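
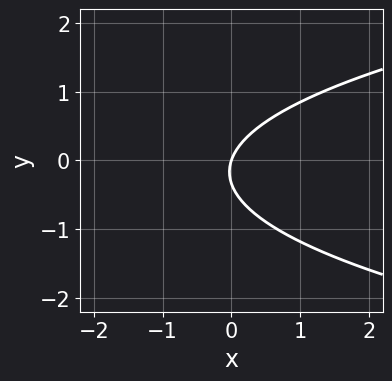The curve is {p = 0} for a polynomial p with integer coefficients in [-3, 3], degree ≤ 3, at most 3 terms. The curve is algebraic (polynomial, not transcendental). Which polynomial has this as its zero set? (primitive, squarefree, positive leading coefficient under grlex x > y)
deg p = 2. No degree-1 curve has this shape.
From the axis intercepts and sections: one y-axis crossing is at y = 0; one x-axis crossing is at x = 0.
Together with the visible shape, these determine p as stated.

3*y^2 - 3*x + y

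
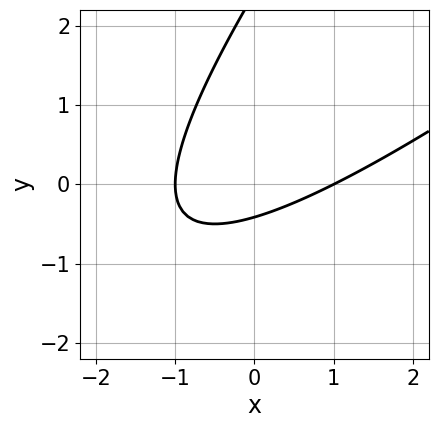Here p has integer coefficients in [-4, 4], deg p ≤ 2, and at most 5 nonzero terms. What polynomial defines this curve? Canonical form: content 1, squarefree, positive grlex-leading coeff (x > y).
x^2 - 2*x*y + y^2 - 2*y - 1

First, deg p = 2. The shape is more complex than any degree-1 curve.
Next, observable constraints: the x-axis gridline crossings are at x ∈ {-1, 1}.
Finally, matching integer coefficients to the picture gives p.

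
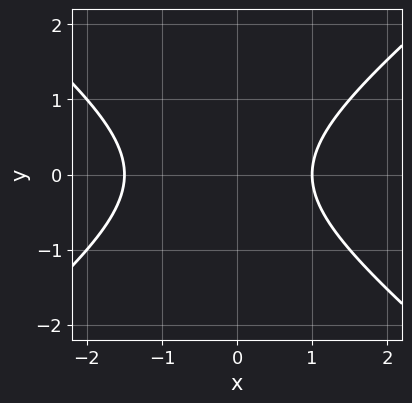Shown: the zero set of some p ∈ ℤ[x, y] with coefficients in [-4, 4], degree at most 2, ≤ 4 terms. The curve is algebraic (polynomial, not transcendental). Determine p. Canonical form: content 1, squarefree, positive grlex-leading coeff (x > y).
2*x^2 - 3*y^2 + x - 3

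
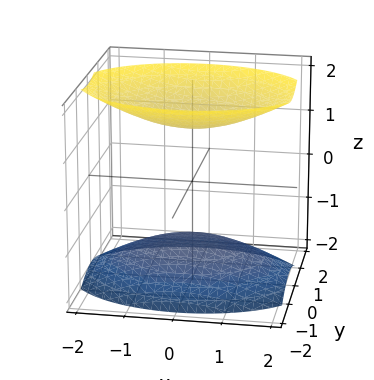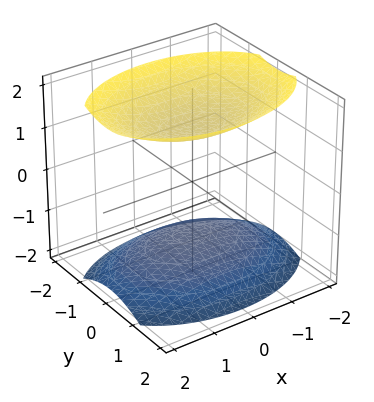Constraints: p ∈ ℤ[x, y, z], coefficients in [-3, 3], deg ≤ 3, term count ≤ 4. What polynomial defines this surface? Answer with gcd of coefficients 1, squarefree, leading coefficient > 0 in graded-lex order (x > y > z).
(a) There are 2 components.
(b) Degree: two sheets facing apart; a quadric, so deg p = 2.
(c) Symmetries: the y ↦ −y reflection is a symmetry, so y appears only in even powers; the x ↦ −x reflection is a symmetry, so x appears only in even powers; the z ↦ −z reflection is a symmetry, so z appears only in even powers.
(d) Observable constraints: the surface avoids every integer y-axis point in the box; no x-intercept at any integer in the box.
(e) These observations pin down the coefficients.

x^2 + 2*y^2 - 2*z^2 + 3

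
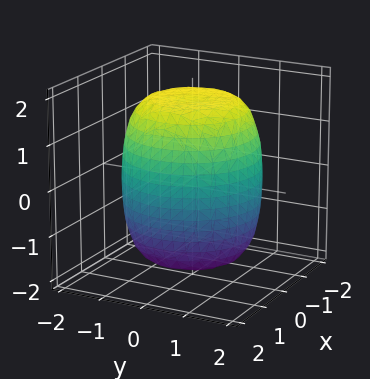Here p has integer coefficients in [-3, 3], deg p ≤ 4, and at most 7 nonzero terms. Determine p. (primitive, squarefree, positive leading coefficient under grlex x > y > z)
First, the degree is 4 — the shape is more complex than any degree-3 surface.
Next, symmetry: the z-axis is an axis of rotation, so x and y enter only as x² + y².
Next, against the integer gridlines: a circular section at z = -1 has radius between 1 and 2.
Finally, these observations pin down the coefficients.

x^4 + 2*x^2*y^2 + y^4 - x^2 - y^2 + z^2 - 3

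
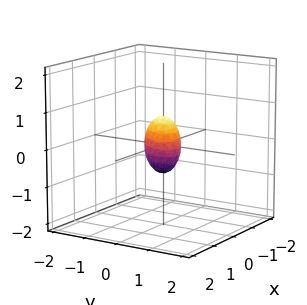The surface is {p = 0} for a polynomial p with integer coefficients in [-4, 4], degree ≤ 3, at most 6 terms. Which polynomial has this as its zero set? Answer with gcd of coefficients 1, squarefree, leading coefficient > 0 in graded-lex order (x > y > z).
3*x^2 - 3*x*y + x*z + 3*y^2 + 2*z^2 - 1

The degree is 2 — a generic line meets the surface in up to 2 points.
Solving for integer coefficients yields p as stated.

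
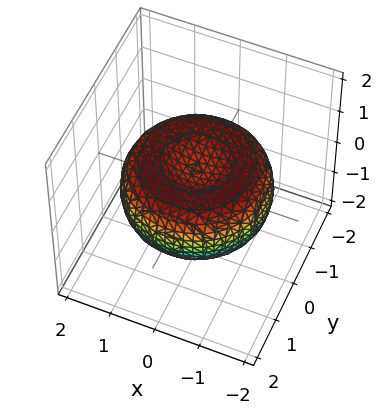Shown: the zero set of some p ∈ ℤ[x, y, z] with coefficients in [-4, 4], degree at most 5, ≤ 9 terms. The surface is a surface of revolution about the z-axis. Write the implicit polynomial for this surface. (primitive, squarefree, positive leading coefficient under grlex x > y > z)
First, deg p = 4. No degree-3 surface has this shape.
Then, symmetries: rotational symmetry about the z-axis ⇒ p depends on x, y only through x² + y².
Next, checking where it meets the axes: a circular section at z = 0 has radius between 1 and 2.
Finally, assembling these constraints gives the stated polynomial.

x^4 + 2*x^2*y^2 + y^4 - 2*x^2 - 2*y^2 + 3*z^2 - 1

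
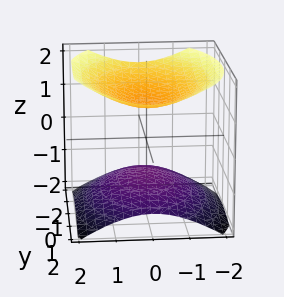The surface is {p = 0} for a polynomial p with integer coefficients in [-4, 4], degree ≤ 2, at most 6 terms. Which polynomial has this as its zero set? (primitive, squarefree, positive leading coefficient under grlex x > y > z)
(a) The picture has 2 separate pieces.
(b) Degree: two sheets facing apart; a quadric, so deg p = 2.
(c) Symmetries: the x ↦ −x reflection is a symmetry, so x appears only in even powers; it's symmetric under z → −z, forcing even powers of z; the y ↦ −y reflection is a symmetry, so y appears only in even powers.
(d) Checking where it meets the axes: among the integer gridlines, it crosses the z-axis at z ∈ {-1, 1}; the surface avoids every integer y-axis point in the box; the surface avoids every integer x-axis point in the box.
(e) These observations pin down the coefficients.

2*x^2 + y^2 - 3*z^2 + 3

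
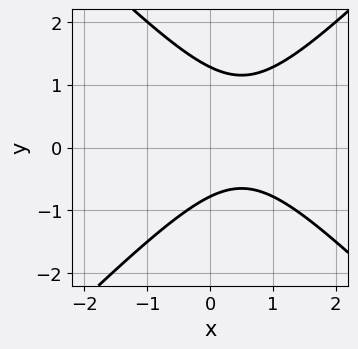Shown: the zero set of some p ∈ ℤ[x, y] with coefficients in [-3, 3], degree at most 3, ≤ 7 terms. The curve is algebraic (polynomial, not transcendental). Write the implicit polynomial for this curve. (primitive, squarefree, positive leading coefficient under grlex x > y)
2*x^2 - 2*y^2 - 2*x + y + 2

First, the degree is 2 — a generic line meets the curve in up to 2 points.
Then, checking where it meets the axes: no x-intercept at any integer in the box.
Finally, matching integer coefficients to the picture gives p.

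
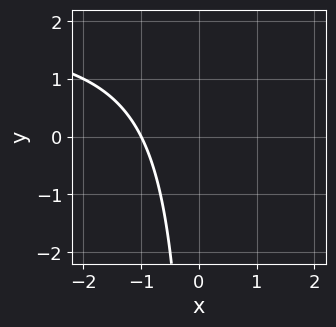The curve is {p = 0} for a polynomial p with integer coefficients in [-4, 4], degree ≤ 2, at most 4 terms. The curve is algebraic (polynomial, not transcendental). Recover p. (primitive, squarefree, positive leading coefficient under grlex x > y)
x*y - 2*x - 2

(a) Degree: the shape is more complex than any degree-1 curve, so deg p = 2.
(b) Checking where it meets the axes: it crosses the x-axis at the gridline x = -1; it misses every integer gridline on the y-axis.
(c) These observations pin down the coefficients.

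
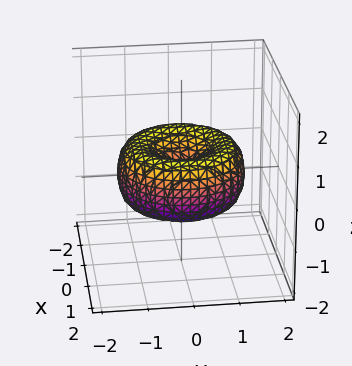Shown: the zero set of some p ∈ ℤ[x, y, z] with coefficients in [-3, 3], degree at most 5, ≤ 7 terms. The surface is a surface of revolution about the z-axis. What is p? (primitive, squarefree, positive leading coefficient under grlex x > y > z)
1. The degree is 4 — no degree-3 surface has this shape.
2. Symmetries: rotational symmetry about the z-axis ⇒ p depends on x, y only through x² + y².
3. Against the integer gridlines: it crosses the x-axis at the gridline x = 0; it crosses the y-axis at the gridline y = 0; a circular section at z = 0 has radius between 1 and 2.
4. These observations pin down the coefficients.

x^4 + 2*x^2*y^2 + y^4 - 2*x^2 - 2*y^2 + 2*z^2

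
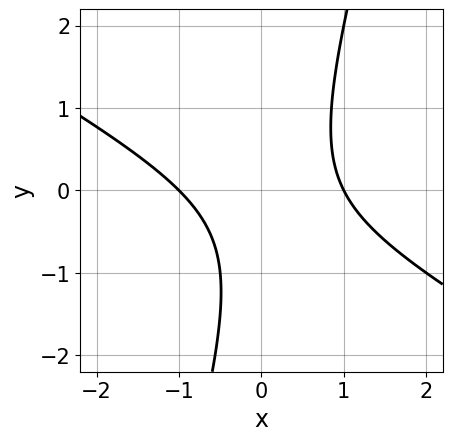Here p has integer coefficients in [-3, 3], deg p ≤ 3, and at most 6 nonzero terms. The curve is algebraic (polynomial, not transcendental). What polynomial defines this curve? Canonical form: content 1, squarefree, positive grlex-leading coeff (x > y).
2*x^2 + 3*x*y - y^2 - y - 2

(a) deg p = 2. A generic line meets the curve in up to 2 points.
(b) Checking where it meets the axes: the x-axis gridline crossings are at x ∈ {-1, 1}; it misses every integer gridline on the y-axis.
(c) Putting this together gives p.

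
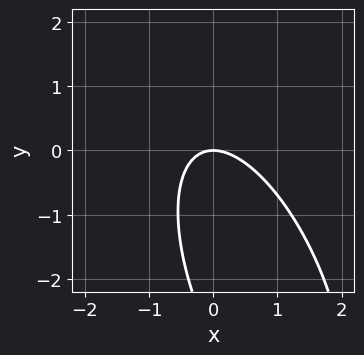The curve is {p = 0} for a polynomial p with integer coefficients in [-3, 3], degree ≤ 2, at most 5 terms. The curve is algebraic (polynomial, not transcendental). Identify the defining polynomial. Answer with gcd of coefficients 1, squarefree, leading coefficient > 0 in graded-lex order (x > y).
3*x^2 + 2*x*y + y^2 + 3*y

First, deg p = 2.
Then, observable constraints: it meets the y-axis at y = 0 (among the integer gridlines); it meets the x-axis at x = 0 (among the integer gridlines).
Finally, fitting integer coefficients to these (and the overall shape) gives p.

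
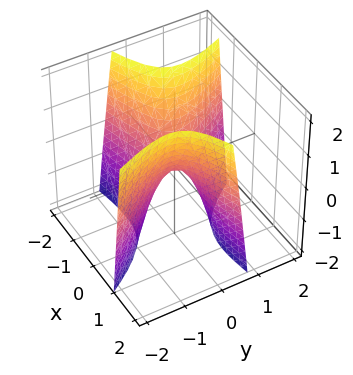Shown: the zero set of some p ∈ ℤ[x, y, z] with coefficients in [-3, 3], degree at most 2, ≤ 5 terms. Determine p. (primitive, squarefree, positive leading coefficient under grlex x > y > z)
x^2 - 3*x*y - 2*y^2 - z

The degree is 2 — a generic line meets the surface in up to 2 points.
From the axis intercepts and sections: it crosses the y-axis at the gridline y = 0; one z-axis crossing is at z = 0.
Together with the visible shape, these determine p as stated.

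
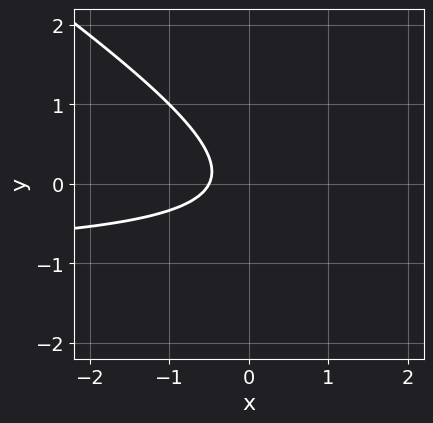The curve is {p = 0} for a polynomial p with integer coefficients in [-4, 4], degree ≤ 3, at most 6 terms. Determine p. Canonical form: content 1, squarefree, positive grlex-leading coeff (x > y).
2*x*y + 3*y^2 + 2*x + 1

(a) The degree is 2 — the shape is more complex than any degree-1 curve.
(b) Against the integer gridlines: the curve avoids every integer y-axis point in the box.
(c) Putting this together gives p.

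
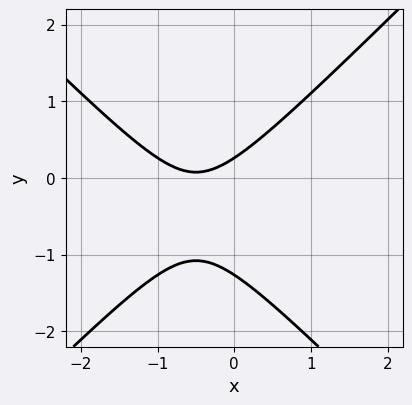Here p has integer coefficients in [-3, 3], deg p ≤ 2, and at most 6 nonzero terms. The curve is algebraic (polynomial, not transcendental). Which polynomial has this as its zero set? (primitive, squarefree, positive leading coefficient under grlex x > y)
3*x^2 - 3*y^2 + 3*x - 3*y + 1

Degree: no degree-1 curve has this shape, so deg p = 2.
Checking where it meets the axes: it misses every integer gridline on the x-axis.
Fitting integer coefficients to these (and the overall shape) gives p.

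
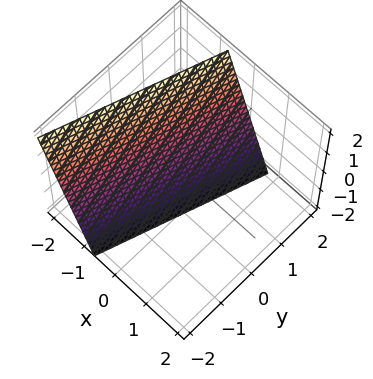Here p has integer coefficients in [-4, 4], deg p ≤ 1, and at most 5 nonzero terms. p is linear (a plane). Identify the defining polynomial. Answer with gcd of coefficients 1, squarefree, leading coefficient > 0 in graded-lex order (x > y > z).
Degree: every cross-section is a straight line — this is a plane, so deg p = 1.
Checking where it meets the axes: one z-axis crossing is at z = -2; it crosses the y-axis at the gridline y = 2.
Assembling these constraints gives the stated polynomial.

3*x - y + z + 2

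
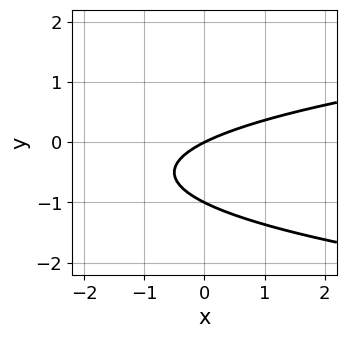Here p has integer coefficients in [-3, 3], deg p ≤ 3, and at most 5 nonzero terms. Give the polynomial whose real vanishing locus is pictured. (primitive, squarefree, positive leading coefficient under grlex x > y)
(a) Degree: a generic line meets the curve in up to 2 points, so deg p = 2.
(b) Observable constraints: the y-axis gridline crossings are at y ∈ {-1, 0}; it crosses the x-axis at the gridline x = 0.
(c) Fitting integer coefficients to these (and the overall shape) gives p.

2*y^2 - x + 2*y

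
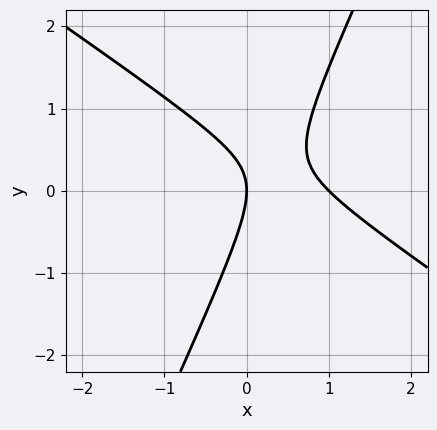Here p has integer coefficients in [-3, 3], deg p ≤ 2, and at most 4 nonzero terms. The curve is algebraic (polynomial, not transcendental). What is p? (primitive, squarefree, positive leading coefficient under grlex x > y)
1. The degree is 2 — a generic line meets the curve in up to 2 points.
2. Against the integer gridlines: among the integer gridlines, it crosses the x-axis at x ∈ {0, 1}; it crosses the y-axis at the gridline y = 0.
3. Matching integer coefficients to the picture gives p.

3*x^2 + 3*x*y - 2*y^2 - 3*x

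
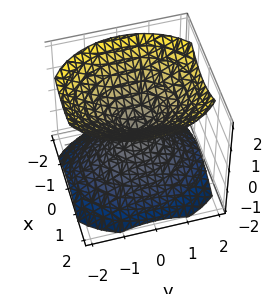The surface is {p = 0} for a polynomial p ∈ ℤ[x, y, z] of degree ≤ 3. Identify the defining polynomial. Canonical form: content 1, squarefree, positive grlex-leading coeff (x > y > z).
3*x^2 + 2*y^2 - 3*z^2

There are 2 components.
Degree: a double cone through the origin; a quadric, so deg p = 2.
Symmetries: it's symmetric under z → −z, forcing even powers of z; the x ↦ −x reflection is a symmetry, so x appears only in even powers; mirror symmetry y ↦ −y ⇒ only even powers of y.
Against the integer gridlines: it crosses the z-axis at the gridline z = 0; it crosses the x-axis at the gridline x = 0.
Assembling these constraints gives the stated polynomial.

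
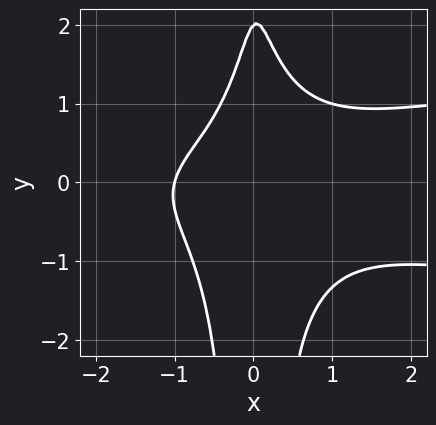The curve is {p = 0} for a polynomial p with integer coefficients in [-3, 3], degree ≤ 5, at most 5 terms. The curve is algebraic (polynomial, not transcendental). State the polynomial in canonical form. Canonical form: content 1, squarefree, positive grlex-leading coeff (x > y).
(a) Degree: the shape is more complex than any degree-3 curve, so deg p = 4.
(b) Reading off the gridlines: it crosses the x-axis at the gridline x = -1; it crosses the y-axis at the gridline y = 2.
(c) These observations pin down the coefficients.

3*x^2*y^2 - x^3 - x + y - 2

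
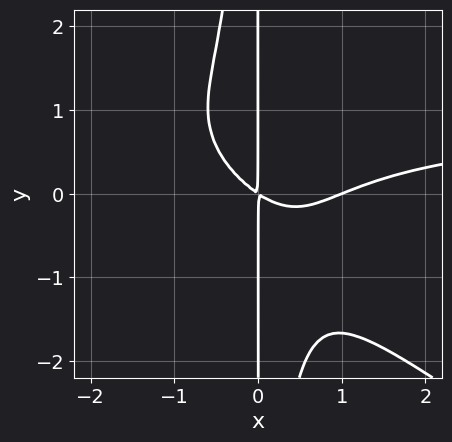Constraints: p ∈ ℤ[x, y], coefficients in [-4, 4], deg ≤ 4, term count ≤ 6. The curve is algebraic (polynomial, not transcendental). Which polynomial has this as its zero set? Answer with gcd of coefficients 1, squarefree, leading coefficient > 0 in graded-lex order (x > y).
1. The degree is 4 — the shape is more complex than any degree-3 curve.
2. From the axis intercepts and sections: the visible y-axis segment lies entirely on the curve; it crosses the x-axis at the gridline x = 1.
3. These observations pin down the coefficients.

2*x^3*y + 3*x^2*y^2 - 2*x^3 + 2*x^2 + 3*x*y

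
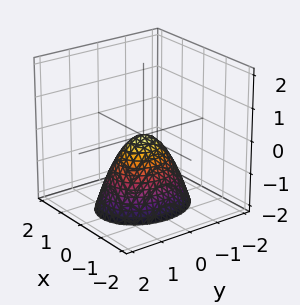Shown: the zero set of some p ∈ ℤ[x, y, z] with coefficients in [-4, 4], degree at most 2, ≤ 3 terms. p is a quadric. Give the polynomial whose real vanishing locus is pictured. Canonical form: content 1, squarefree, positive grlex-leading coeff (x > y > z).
Degree: a single bowl opening along one axis; a quadric, so deg p = 2.
Symmetries: the y ↦ −y reflection is a symmetry, so y appears only in even powers; mirror symmetry x ↦ −x ⇒ only even powers of x.
From the visible intercepts: it meets the y-axis at y = 0 (among the integer gridlines); it crosses the x-axis at the gridline x = 0; it crosses the z-axis at the gridline z = 0.
Putting this together gives p.

3*x^2 + 2*y^2 + 2*z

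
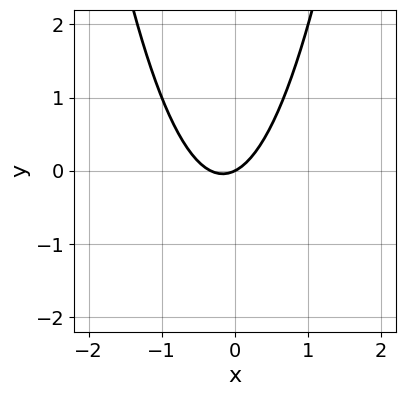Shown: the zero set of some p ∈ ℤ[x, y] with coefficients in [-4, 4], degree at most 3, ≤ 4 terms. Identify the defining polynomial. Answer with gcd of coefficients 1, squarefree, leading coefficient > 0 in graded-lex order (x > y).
3*x^2 + x - 2*y

1. Degree: a generic line meets the curve in up to 2 points, so deg p = 2.
2. Checking where it meets the axes: it crosses the x-axis at the gridline x = 0; one y-axis crossing is at y = 0.
3. Assembling these constraints gives the stated polynomial.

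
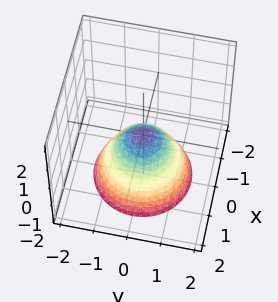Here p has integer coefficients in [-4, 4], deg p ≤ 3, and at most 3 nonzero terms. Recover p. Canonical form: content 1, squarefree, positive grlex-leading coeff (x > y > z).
x^2 + y^2 + z

(a) Degree: a single bowl opening along one axis; a quadric, so deg p = 2.
(b) Symmetries: rotational symmetry about the z-axis ⇒ p depends on x, y only through x² + y².
(c) Observable constraints: it crosses the y-axis at the gridline y = 0; it meets the x-axis at x = 0 (among the integer gridlines).
(d) Fitting integer coefficients to these (and the overall shape) gives p.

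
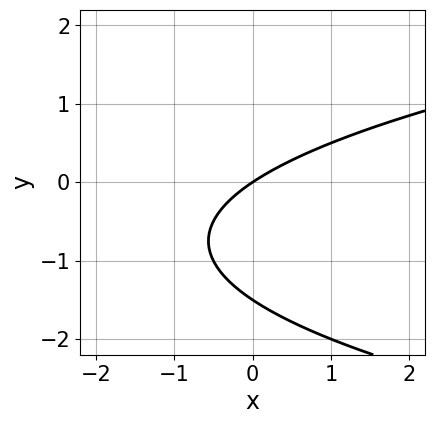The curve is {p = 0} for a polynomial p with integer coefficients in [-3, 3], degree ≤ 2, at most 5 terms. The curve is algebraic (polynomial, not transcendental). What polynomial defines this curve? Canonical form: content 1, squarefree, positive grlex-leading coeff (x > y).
2*y^2 - 2*x + 3*y

deg p = 2. No degree-1 curve has this shape.
Observable constraints: it crosses the y-axis at the gridline y = 0; it crosses the x-axis at the gridline x = 0.
Together with the visible shape, these determine p as stated.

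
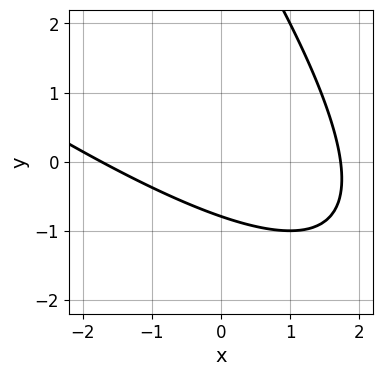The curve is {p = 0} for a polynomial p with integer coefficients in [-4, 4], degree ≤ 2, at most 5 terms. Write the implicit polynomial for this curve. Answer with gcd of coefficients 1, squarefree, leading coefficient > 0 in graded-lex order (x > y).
x^2 + 2*x*y + y^2 - 3*y - 3

1. Degree: the shape is more complex than any degree-1 curve, so deg p = 2.
2. Matching integer coefficients to the picture gives p.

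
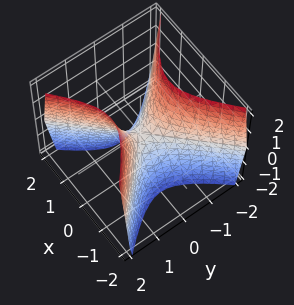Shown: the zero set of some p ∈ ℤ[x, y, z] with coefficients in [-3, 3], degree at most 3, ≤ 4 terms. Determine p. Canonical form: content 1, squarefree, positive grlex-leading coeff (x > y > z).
2*x^2 - 2*y^2 + z

First, degree: a hyperbolic paraboloid; a quadric, so deg p = 2.
Next, symmetries: it's symmetric under x → −x, forcing even powers of x; the y ↦ −y reflection is a symmetry, so y appears only in even powers.
Next, from the visible intercepts: it crosses the z-axis at the gridline z = 0; one x-axis crossing is at x = 0.
Finally, matching integer coefficients to the picture gives p.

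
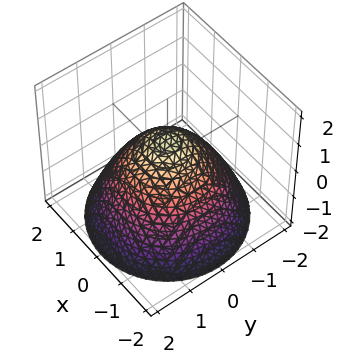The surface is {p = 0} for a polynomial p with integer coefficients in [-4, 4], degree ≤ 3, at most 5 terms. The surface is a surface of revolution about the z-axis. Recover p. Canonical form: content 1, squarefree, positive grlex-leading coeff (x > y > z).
deg p = 2. No degree-1 surface has this shape.
Symmetry: the surface is invariant under rotation about z: p = q(x² + y², z).
Checking where it meets the axes: the y-axis gridline crossings are at y ∈ {-1, 1}; a circular section at z = 0 has radius exactly 1; the x-axis gridline crossings are at x ∈ {-1, 1}.
Fitting integer coefficients to these (and the overall shape) gives p.

2*x^2 + 2*y^2 + 3*z - 2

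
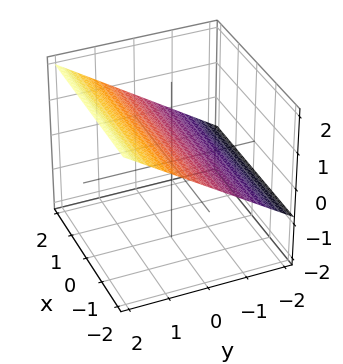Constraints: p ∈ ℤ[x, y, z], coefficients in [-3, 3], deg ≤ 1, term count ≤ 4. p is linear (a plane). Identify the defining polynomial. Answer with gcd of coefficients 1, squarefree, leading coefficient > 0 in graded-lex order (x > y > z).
(a) The degree is 1 — the surface is flat (a plane).
(b) Reading off the gridlines: it meets the y-axis at y = -1 (among the integer gridlines); the surface avoids every integer x-axis point in the box.
(c) Matching integer coefficients to the picture gives p.

2*y - 3*z + 2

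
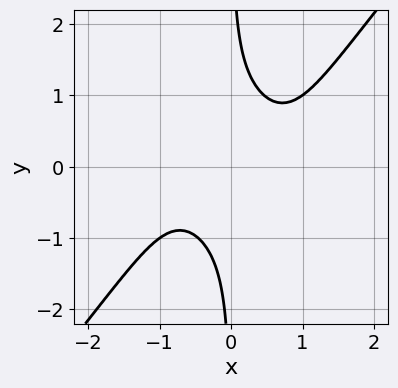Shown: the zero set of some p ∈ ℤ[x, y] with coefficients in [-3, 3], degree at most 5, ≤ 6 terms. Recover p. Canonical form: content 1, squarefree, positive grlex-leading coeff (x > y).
2*x^4 + x^2*y^2 - 2*x*y^3 - 3*x*y + 2

(a) Degree: the shape is more complex than any degree-3 curve, so deg p = 4.
(b) Observable constraints: it misses every integer gridline on the x-axis; it misses every integer gridline on the y-axis.
(c) Together with the visible shape, these determine p as stated.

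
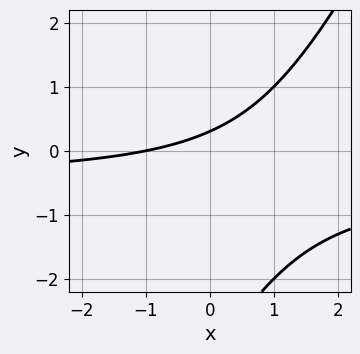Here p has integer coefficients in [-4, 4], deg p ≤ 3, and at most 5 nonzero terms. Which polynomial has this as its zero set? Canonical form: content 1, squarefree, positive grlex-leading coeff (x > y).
2*x*y - y^2 + x - 3*y + 1

(a) The degree is 2 — no degree-1 curve has this shape.
(b) Checking where it meets the axes: one x-axis crossing is at x = -1.
(c) Putting this together gives p.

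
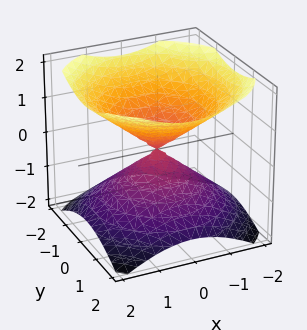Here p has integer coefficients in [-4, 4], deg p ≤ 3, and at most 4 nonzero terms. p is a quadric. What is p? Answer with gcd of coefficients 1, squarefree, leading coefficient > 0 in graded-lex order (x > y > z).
There are 2 components. They look like related sheets of one shape, so recover p as a whole.
deg p = 2. Two nappes meeting at a single point; a quadric.
Symmetries: the surface is invariant under rotation about z: p = q(x² + y², z); mirror symmetry z ↦ −z ⇒ only even powers of z.
From the axis intercepts and sections: it crosses the x-axis at the gridline x = 0; a circular section at z = 1 has radius between 1 and 2.
Solving for integer coefficients yields p as stated.

2*x^2 + 2*y^2 - 3*z^2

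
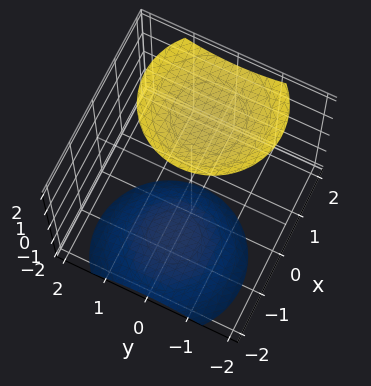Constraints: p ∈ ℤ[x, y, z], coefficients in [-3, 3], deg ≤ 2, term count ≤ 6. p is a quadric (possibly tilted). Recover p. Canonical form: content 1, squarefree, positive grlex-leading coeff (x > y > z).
x^2 - x*z + y^2 - z^2 + 3

1. The picture has 2 separate pieces.
2. deg p = 2.
3. Against the integer gridlines: no y-intercept at any integer in the box; it misses every integer gridline on the x-axis.
4. Matching integer coefficients to the picture gives p.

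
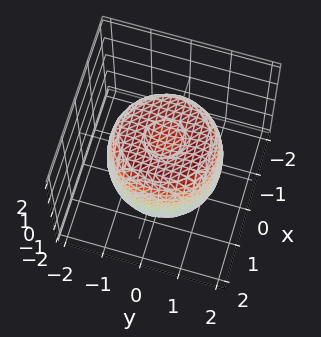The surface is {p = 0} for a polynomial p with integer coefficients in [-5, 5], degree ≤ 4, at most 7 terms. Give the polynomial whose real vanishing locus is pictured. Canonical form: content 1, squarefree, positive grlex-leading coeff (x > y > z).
2*x^4 + 4*x^2*y^2 + 2*y^4 - 3*x^2 - 3*y^2 + 2*z^2 - 2

(a) deg p = 4. A generic line meets the surface in up to 4 points.
(b) Symmetries: rotational symmetry about the z-axis ⇒ p depends on x, y only through x² + y².
(c) Reading off the gridlines: the z-axis gridline crossings are at z ∈ {-1, 1}; a circular section at z = 1 has radius between 1 and 2.
(d) Matching integer coefficients to the picture gives p.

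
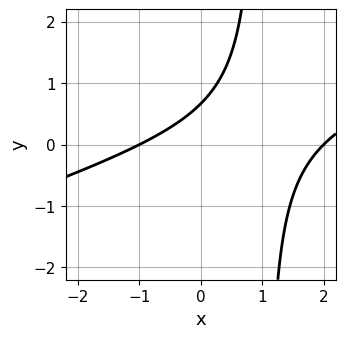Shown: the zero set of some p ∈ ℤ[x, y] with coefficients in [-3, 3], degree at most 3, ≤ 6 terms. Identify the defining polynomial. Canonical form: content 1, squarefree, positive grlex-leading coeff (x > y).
deg p = 2. No degree-1 curve has this shape.
Observable constraints: among the integer gridlines, it crosses the x-axis at x ∈ {-1, 2}.
Matching integer coefficients to the picture gives p.

x^2 - 3*x*y - x + 3*y - 2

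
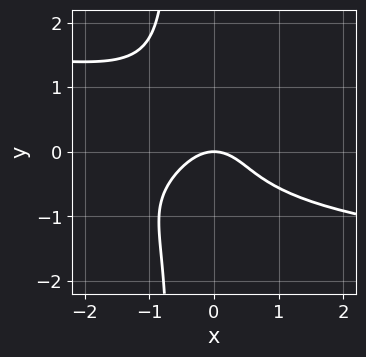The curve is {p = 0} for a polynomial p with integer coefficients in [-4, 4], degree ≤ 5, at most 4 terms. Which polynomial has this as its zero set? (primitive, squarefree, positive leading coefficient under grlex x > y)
3*x*y^3 + 2*y^3 + 2*x^2 + 2*y

1. Degree: a generic line meets the curve in up to 4 points, so deg p = 4.
2. Reading off the gridlines: it crosses the y-axis at the gridline y = 0; it meets the x-axis at x = 0 (among the integer gridlines).
3. Together with the visible shape, these determine p as stated.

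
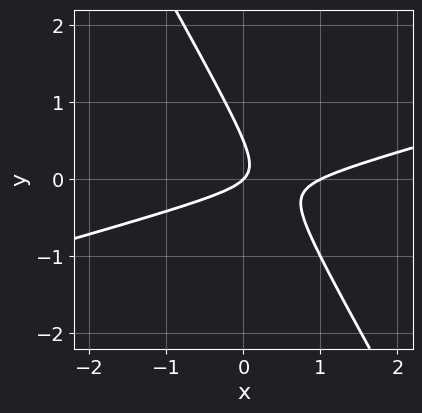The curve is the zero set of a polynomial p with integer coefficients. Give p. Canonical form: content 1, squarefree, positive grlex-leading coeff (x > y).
x^2 - 3*x*y - 2*y^2 - x + y

Degree: the shape is more complex than any degree-1 curve, so deg p = 2.
Observable constraints: it crosses the y-axis at the gridline y = 0; among the integer gridlines, it crosses the x-axis at x ∈ {0, 1}.
The integer polynomial consistent with all of this is the stated p.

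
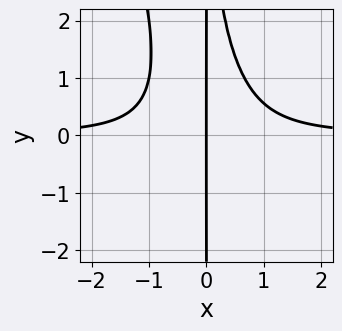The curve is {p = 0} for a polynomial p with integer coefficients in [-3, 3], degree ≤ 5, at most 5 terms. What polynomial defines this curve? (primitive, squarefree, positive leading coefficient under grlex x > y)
Degree: a generic line meets the curve in up to 4 points, so deg p = 4.
Reading off the gridlines: it crosses the x-axis at the gridline x = 0; the visible y-axis segment lies entirely on the curve.
Putting this together gives p.

3*x^3*y + x^2*y^2 - 2*x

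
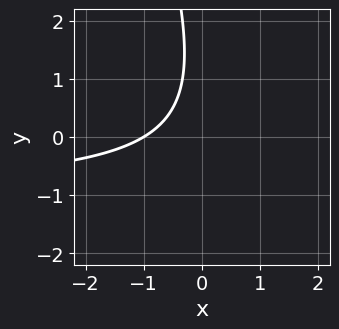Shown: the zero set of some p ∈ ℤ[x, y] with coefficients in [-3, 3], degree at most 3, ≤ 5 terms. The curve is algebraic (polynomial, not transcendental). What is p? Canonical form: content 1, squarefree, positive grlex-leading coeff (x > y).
1. The degree is 2 — the shape is more complex than any degree-1 curve.
2. Observable constraints: one x-axis crossing is at x = -1; no y-intercept at any integer in the box.
3. Solving for integer coefficients yields p as stated.

3*x*y + y^2 + 3*x - 2*y + 3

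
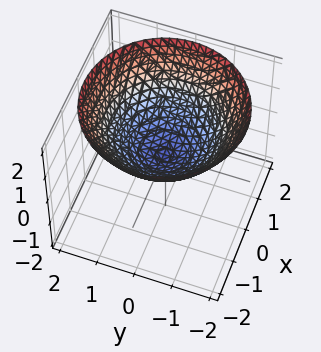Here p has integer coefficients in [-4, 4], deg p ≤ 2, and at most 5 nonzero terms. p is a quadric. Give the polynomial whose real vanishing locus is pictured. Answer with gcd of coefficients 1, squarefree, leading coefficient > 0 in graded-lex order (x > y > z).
First, degree: a paraboloid; a quadric, so deg p = 2.
Then, symmetries: every cross-section ⟂ z is a circle, so x, y appear only via x² + y².
Then, checking where it meets the axes: it meets the z-axis at z = 0 (among the integer gridlines); it crosses the x-axis at the gridline x = 0; it meets the y-axis at y = 0 (among the integer gridlines).
Finally, assembling these constraints gives the stated polynomial.

x^2 + y^2 - 2*z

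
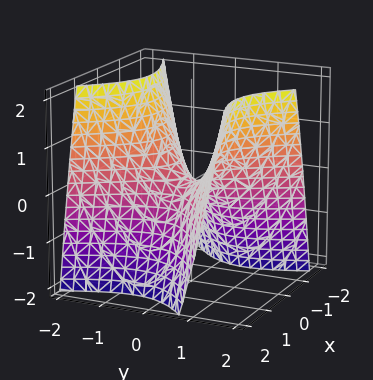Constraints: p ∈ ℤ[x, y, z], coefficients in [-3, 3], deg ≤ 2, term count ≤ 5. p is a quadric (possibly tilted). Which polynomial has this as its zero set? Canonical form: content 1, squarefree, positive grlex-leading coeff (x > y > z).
x^2 - x*y - y^2 + z

(a) deg p = 2.
(b) Checking where it meets the axes: it meets the y-axis at y = 0 (among the integer gridlines); it crosses the z-axis at the gridline z = 0; it crosses the x-axis at the gridline x = 0.
(c) Fitting integer coefficients to these (and the overall shape) gives p.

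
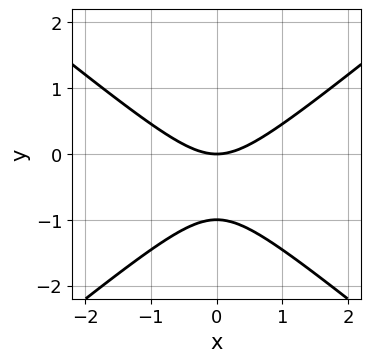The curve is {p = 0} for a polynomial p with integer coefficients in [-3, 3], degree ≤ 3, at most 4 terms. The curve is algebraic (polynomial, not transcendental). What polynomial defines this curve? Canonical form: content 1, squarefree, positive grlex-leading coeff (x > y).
2*x^2 - 3*y^2 - 3*y

The degree is 2 — a generic line meets the curve in up to 2 points.
Symmetries: the x ↦ −x reflection is a symmetry, so x appears only in even powers.
Observable constraints: among the integer gridlines, it crosses the y-axis at y ∈ {-1, 0}; it meets the x-axis at x = 0 (among the integer gridlines).
Matching integer coefficients to the picture gives p.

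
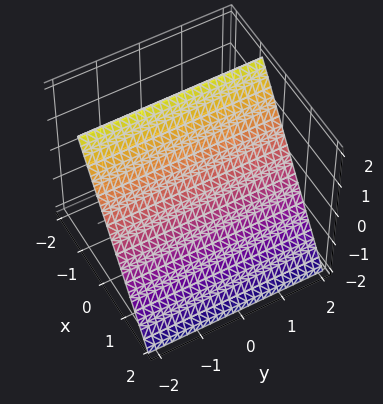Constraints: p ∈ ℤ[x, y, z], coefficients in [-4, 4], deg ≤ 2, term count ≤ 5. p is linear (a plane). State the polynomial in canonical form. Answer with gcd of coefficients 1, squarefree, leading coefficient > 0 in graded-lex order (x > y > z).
First, the degree is 1 — the surface is flat (a plane).
Then, from the axis intercepts and sections: it misses every integer gridline on the y-axis; it meets the z-axis at z = 1 (among the integer gridlines).
Finally, matching integer coefficients to the picture gives p.

3*x + 2*z - 2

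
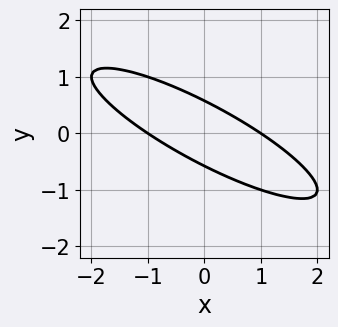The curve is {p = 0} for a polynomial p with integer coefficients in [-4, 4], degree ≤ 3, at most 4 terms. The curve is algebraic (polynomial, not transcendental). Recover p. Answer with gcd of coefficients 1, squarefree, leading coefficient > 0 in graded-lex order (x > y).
1. The degree is 2 — a generic line meets the curve in up to 2 points.
2. Reading off the gridlines: the x-axis gridline crossings are at x ∈ {-1, 1}.
3. Solving for integer coefficients yields p as stated.

x^2 + 3*x*y + 3*y^2 - 1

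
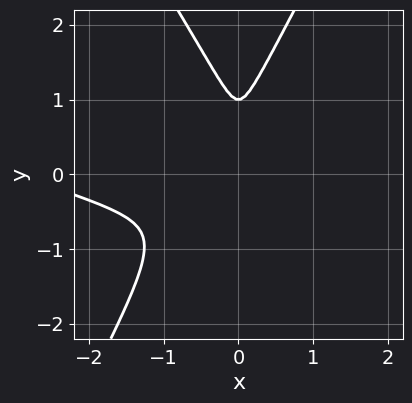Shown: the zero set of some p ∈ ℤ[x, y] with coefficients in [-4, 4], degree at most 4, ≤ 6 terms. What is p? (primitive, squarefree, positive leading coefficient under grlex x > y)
The degree is 3 — no degree-2 curve has this shape.
Against the integer gridlines: one y-axis crossing is at y = 1.
Fitting integer coefficients to these (and the overall shape) gives p.

x^3 + 3*x^2*y - y^3 + 3*x^2 + y^2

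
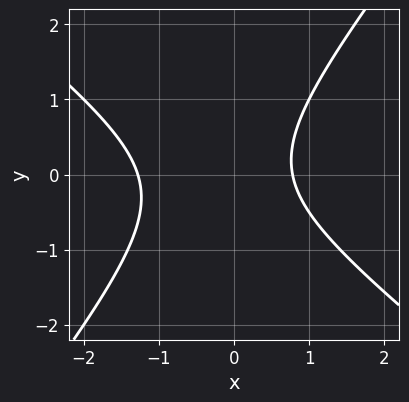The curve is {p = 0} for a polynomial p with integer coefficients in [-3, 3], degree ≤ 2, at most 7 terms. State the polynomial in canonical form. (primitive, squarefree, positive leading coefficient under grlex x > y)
(a) Degree: a generic line meets the curve in up to 2 points, so deg p = 2.
(b) Observable constraints: it misses every integer gridline on the y-axis.
(c) Together with the visible shape, these determine p as stated.

2*x^2 + x*y - 2*y^2 + x - 2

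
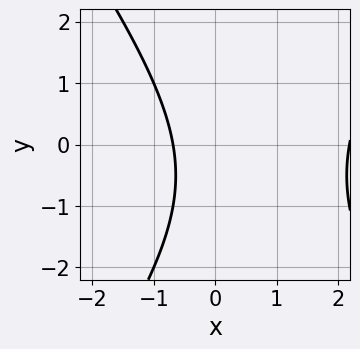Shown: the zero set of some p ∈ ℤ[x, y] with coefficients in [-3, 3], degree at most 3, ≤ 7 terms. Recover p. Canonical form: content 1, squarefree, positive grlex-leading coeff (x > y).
First, degree: the shape is more complex than any degree-1 curve, so deg p = 2.
Next, against the integer gridlines: it misses every integer gridline on the y-axis.
Finally, assembling these constraints gives the stated polynomial.

2*x^2 - y^2 - 3*x - y - 3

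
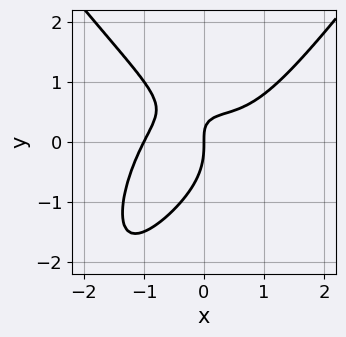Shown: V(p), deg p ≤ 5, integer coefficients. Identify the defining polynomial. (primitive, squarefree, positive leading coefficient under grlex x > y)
2*x^4 - x^2*y^2 - 2*y^3 - 3*x*y + 2*x

(a) Degree: the shape is more complex than any degree-3 curve, so deg p = 4.
(b) From the axis intercepts and sections: it crosses the y-axis at the gridline y = 0; the x-axis gridline crossings are at x ∈ {-1, 0}.
(c) Solving for integer coefficients yields p as stated.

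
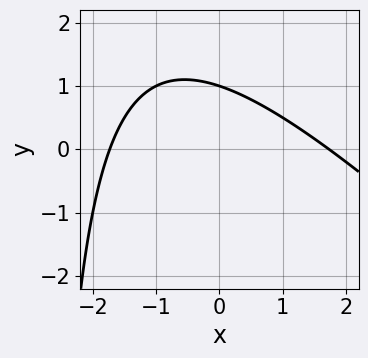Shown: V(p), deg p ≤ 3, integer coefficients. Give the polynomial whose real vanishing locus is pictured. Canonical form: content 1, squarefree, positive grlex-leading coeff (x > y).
x^2 + x*y + 3*y - 3

1. deg p = 2. The shape is more complex than any degree-1 curve.
2. From the visible intercepts: it crosses the y-axis at the gridline y = 1.
3. Fitting integer coefficients to these (and the overall shape) gives p.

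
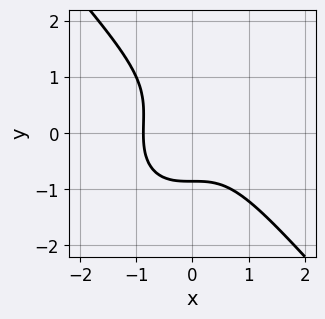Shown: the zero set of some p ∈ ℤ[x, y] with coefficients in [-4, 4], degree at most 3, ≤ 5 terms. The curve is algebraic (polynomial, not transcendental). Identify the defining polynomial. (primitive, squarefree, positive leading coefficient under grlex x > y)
3*x^3 + 2*y^3 - y^2 + 2

deg p = 3. No degree-2 curve has this shape.
Matching integer coefficients to the picture gives p.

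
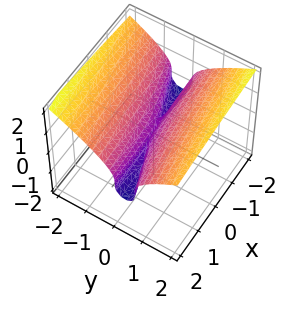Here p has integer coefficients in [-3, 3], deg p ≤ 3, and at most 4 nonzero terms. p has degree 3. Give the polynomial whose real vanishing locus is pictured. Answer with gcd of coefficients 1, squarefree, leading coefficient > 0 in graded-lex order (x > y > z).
2*z^3 + x*y - 3*y^2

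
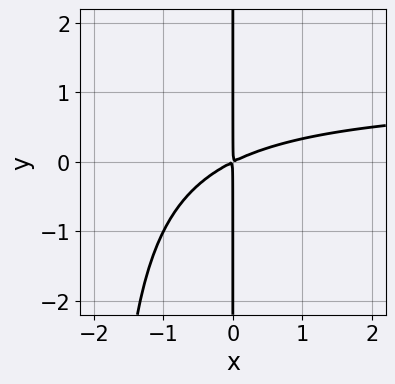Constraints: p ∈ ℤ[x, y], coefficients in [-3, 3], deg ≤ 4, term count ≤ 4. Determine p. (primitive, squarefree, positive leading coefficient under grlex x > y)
1. The degree is 3 — a generic line meets the curve in up to 3 points.
2. Reading off the gridlines: every point of the y-axis in the box is on the curve.
3. These observations pin down the coefficients.

x^2*y - x^2 + 2*x*y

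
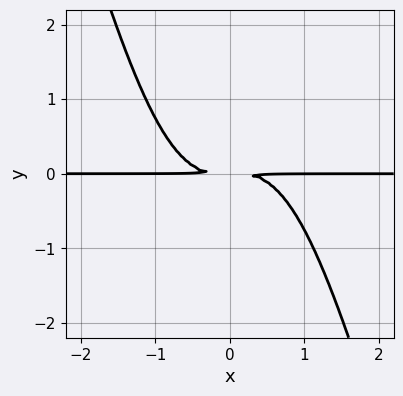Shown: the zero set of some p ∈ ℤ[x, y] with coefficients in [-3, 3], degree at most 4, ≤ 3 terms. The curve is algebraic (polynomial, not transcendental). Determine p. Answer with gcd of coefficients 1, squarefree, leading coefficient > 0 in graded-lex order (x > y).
1. Degree: the shape is more complex than any degree-3 curve, so deg p = 4.
2. Checking where it meets the axes: the visible x-axis segment lies entirely on the curve.
3. Matching integer coefficients to the picture gives p.

3*x^3*y + x^2*y^2 + 3*y^2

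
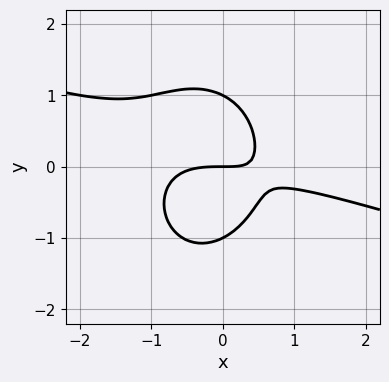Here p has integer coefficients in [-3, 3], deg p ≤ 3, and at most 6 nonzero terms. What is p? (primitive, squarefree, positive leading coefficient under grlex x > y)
First, the degree is 3 — no degree-2 curve has this shape.
Then, against the integer gridlines: the y-axis gridline crossings are at y ∈ {-1, 0, 1}; it meets the x-axis at x = 0 (among the integer gridlines).
Finally, putting this together gives p.

x^3 + 3*x^2*y + 2*y^3 + 2*x*y - 2*y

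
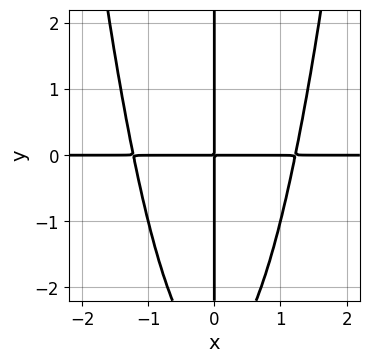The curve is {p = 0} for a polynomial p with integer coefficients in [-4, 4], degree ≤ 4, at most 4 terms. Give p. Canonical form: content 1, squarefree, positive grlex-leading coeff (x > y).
2*x^3*y - x*y^2 - 3*x*y

First, the degree is 4 — a generic line meets the curve in up to 4 points.
Next, reading off the gridlines: every point of the x-axis in the box is on the curve; every point of the y-axis in the box is on the curve.
Finally, matching integer coefficients to the picture gives p.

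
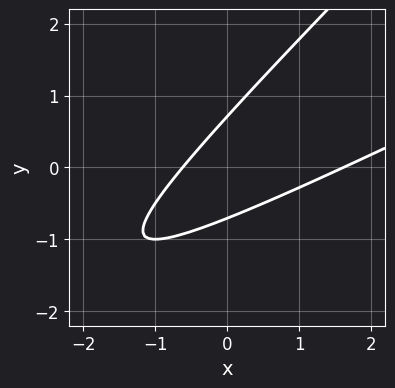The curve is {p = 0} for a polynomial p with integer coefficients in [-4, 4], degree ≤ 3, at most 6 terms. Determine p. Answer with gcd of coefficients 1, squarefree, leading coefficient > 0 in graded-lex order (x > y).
(a) deg p = 2. No degree-1 curve has this shape.
(b) Solving for integer coefficients yields p as stated.

x^2 - 3*x*y + 2*y^2 - x - 1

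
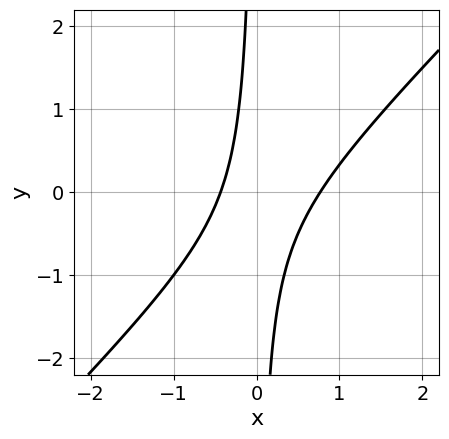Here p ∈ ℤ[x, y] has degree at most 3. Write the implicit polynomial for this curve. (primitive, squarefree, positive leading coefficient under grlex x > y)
The degree is 2 — the shape is more complex than any degree-1 curve.
From the axis intercepts and sections: the curve avoids every integer y-axis point in the box.
Matching integer coefficients to the picture gives p.

3*x^2 - 3*x*y - x - 1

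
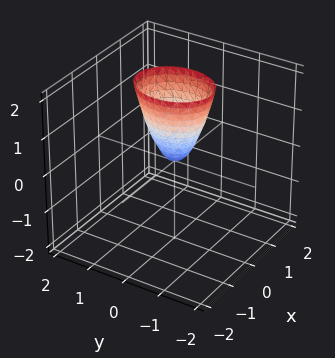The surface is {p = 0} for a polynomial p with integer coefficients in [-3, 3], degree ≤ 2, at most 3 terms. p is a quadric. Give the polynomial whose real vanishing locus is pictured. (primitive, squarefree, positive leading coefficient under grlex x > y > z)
First, deg p = 2.
Next, symmetries: it's symmetric under y → −y, forcing even powers of y; it's symmetric under x → −x, forcing even powers of x.
Next, observable constraints: it crosses the y-axis at the gridline y = 0; one x-axis crossing is at x = 0; it meets the z-axis at z = 0 (among the integer gridlines).
Finally, solving for integer coefficients yields p as stated.

3*x^2 + 2*y^2 - z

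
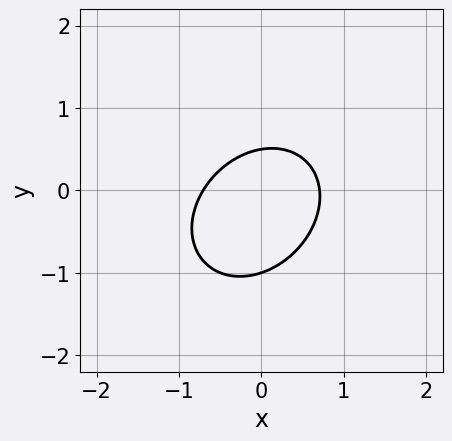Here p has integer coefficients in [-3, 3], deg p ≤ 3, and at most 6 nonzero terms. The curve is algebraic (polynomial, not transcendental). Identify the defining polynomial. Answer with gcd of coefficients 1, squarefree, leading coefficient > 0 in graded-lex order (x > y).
The degree is 2 — a generic line meets the curve in up to 2 points.
Reading off the gridlines: it crosses the y-axis at the gridline y = -1.
These observations pin down the coefficients.

2*x^2 - x*y + 2*y^2 + y - 1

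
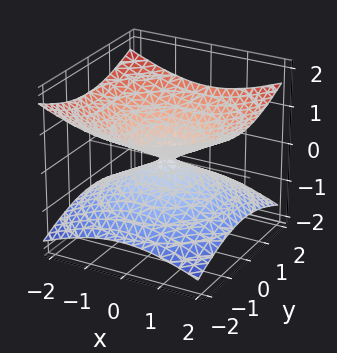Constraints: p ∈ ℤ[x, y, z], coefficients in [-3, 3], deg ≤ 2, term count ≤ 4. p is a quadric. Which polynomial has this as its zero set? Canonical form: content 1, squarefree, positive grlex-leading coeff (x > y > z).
x^2 + y^2 - 3*z^2

1. Degree: a double cone through the origin; a quadric, so deg p = 2.
2. Symmetry: every cross-section ⟂ z is a circle, so x, y appear only via x² + y²; it's symmetric under z → −z, forcing even powers of z.
3. Checking where it meets the axes: it crosses the z-axis at the gridline z = 0; it crosses the x-axis at the gridline x = 0; it crosses the y-axis at the gridline y = 0; a circular section at z = -1 has radius between 1 and 2.
4. Solving for integer coefficients yields p as stated.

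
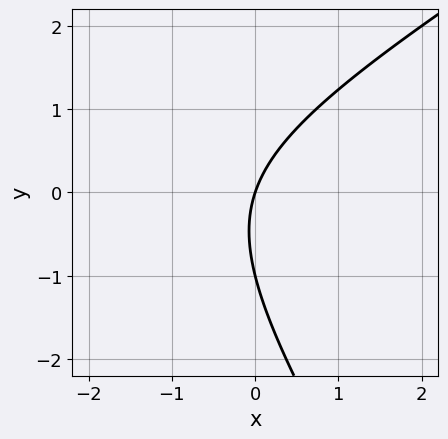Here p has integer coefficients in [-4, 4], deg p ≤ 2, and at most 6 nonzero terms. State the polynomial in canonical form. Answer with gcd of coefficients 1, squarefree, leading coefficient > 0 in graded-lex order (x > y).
x^2 - x*y - y^2 + 3*x - y

First, deg p = 2. A generic line meets the curve in up to 2 points.
Next, from the visible intercepts: it meets the x-axis at x = 0 (among the integer gridlines); among the integer gridlines, it crosses the y-axis at y ∈ {-1, 0}.
Finally, together with the visible shape, these determine p as stated.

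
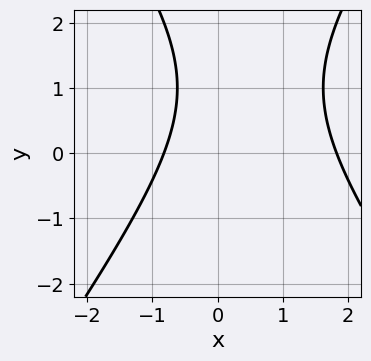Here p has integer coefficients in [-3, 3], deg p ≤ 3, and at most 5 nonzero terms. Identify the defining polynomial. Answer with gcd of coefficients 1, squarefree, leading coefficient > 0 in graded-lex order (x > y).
1. The degree is 2 — a generic line meets the curve in up to 2 points.
2. Observable constraints: the curve avoids every integer y-axis point in the box.
3. These observations pin down the coefficients.

2*x^2 - y^2 - 2*x + 2*y - 3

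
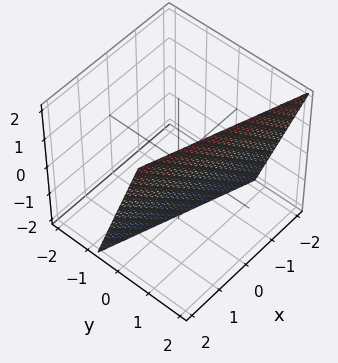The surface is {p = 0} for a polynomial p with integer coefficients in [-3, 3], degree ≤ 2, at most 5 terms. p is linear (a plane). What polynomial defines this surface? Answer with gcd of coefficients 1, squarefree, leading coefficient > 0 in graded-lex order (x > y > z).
First, the degree is 1 — every cross-section is a straight line — this is a plane.
Then, from the visible intercepts: one x-axis crossing is at x = 2; it meets the z-axis at z = -2 (among the integer gridlines).
Finally, fitting integer coefficients to these (and the overall shape) gives p.

x + 3*y - z - 2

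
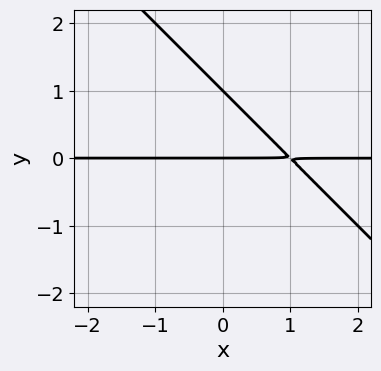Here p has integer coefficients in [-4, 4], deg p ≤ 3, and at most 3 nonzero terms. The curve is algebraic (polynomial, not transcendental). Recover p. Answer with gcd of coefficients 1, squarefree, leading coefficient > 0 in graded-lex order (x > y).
The degree is 2 — a generic line meets the curve in up to 2 points.
Reading off the gridlines: among the integer gridlines, it crosses the y-axis at y ∈ {0, 1}; every point of the x-axis in the box is on the curve.
Solving for integer coefficients yields p as stated.

x*y + y^2 - y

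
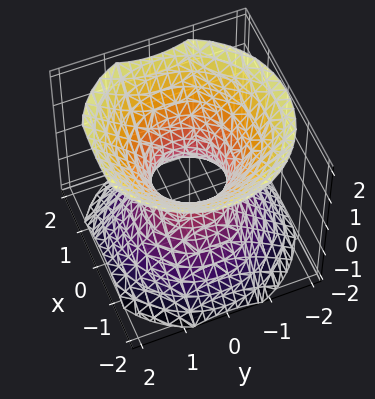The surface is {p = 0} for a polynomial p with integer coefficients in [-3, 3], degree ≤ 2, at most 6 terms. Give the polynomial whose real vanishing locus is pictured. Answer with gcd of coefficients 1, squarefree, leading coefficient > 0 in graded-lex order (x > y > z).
First, the degree is 2 — one connected sheet with a waist; a quadric.
Then, by symmetry, the z-axis is an axis of rotation, so x and y enter only as x² + y²; it's symmetric under z → −z, forcing even powers of z.
Then, reading off the gridlines: a circular section at z = -1 has radius between 1 and 2; it misses every integer gridline on the z-axis.
Finally, solving for integer coefficients yields p as stated.

3*x^2 + 3*y^2 - 3*z^2 - 2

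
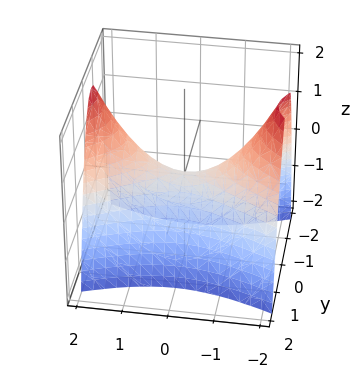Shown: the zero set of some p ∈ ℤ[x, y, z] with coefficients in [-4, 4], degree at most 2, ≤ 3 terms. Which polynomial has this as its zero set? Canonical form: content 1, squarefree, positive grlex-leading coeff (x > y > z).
x^2 - 3*y^2 - 2*z

Degree: a hyperbolic paraboloid; a quadric, so deg p = 2.
Symmetries: it's symmetric under x → −x, forcing even powers of x; it's symmetric under y → −y, forcing even powers of y.
Against the integer gridlines: it meets the z-axis at z = 0 (among the integer gridlines); it crosses the x-axis at the gridline x = 0.
Matching integer coefficients to the picture gives p.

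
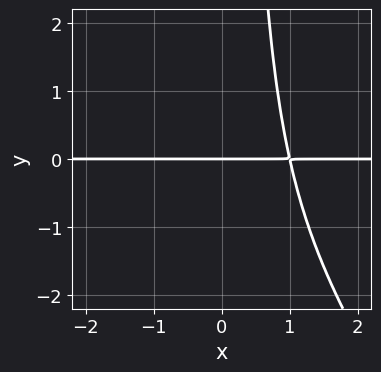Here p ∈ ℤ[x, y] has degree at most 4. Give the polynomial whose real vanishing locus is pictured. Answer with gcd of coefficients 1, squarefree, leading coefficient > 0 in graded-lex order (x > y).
3*x^3*y + 2*x^2*y^2 - 3*y

Degree: the shape is more complex than any degree-3 curve, so deg p = 4.
From the axis intercepts and sections: every point of the x-axis in the box is on the curve; it meets the y-axis at y = 0 (among the integer gridlines).
These observations pin down the coefficients.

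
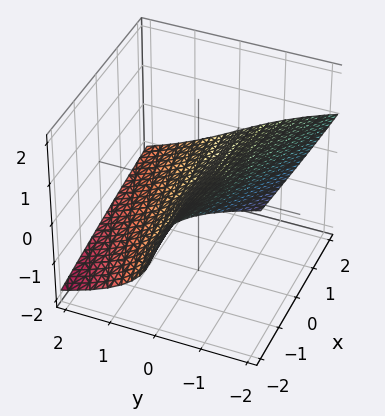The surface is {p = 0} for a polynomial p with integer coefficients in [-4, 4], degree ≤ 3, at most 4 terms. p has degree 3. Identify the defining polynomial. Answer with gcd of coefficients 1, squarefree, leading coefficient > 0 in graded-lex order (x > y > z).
z^3 + x*z + 3*y + 3*z

(a) deg p = 3. A generic line meets the surface in up to 3 points.
(b) Reading off the gridlines: it crosses the z-axis at the gridline z = 0; it meets the y-axis at y = 0 (among the integer gridlines); every point of the x-axis in the box is on the surface.
(c) Matching integer coefficients to the picture gives p.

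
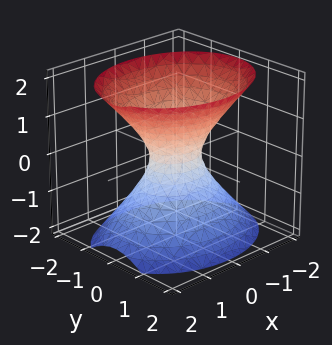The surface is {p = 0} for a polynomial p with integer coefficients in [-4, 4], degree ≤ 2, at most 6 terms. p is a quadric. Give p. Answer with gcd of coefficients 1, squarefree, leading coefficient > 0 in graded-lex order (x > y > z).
(a) deg p = 2. An hourglass — one-sheet hyperboloid; a quadric.
(b) Symmetries: mirror symmetry x ↦ −x ⇒ only even powers of x; it's symmetric under y → −y, forcing even powers of y; the z ↦ −z reflection is a symmetry, so z appears only in even powers.
(c) From the visible intercepts: it misses every integer gridline on the z-axis.
(d) Assembling these constraints gives the stated polynomial.

2*x^2 + 3*y^2 - 2*z^2 - 1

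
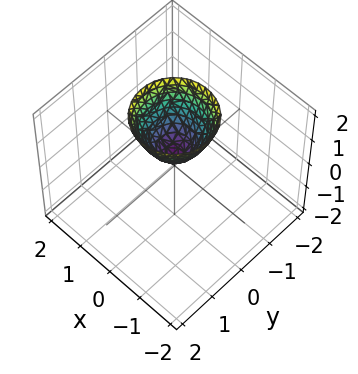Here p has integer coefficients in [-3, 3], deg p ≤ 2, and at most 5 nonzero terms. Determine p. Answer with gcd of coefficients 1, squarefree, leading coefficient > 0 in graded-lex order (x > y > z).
3*x^2 + 3*y^2 - 2*z + 1

First, the degree is 2 — the shape is more complex than any degree-1 surface.
Next, by symmetry, every cross-section ⟂ z is a circle, so x, y appear only via x² + y².
Then, from the visible intercepts: the surface avoids every integer x-axis point in the box; a circular section at z = 2 has radius exactly 1; no y-intercept at any integer in the box.
Finally, assembling these constraints gives the stated polynomial.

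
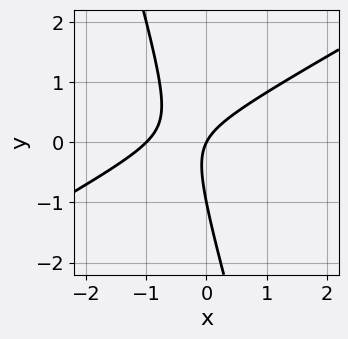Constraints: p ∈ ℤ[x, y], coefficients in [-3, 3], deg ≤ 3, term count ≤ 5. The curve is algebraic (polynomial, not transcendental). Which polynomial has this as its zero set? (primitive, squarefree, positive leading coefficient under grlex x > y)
2*x^2 - 3*x*y - y^2 + 2*x - y

(a) deg p = 2. The shape is more complex than any degree-1 curve.
(b) Against the integer gridlines: the x-axis gridline crossings are at x ∈ {-1, 0}; among the integer gridlines, it crosses the y-axis at y ∈ {-1, 0}.
(c) Assembling these constraints gives the stated polynomial.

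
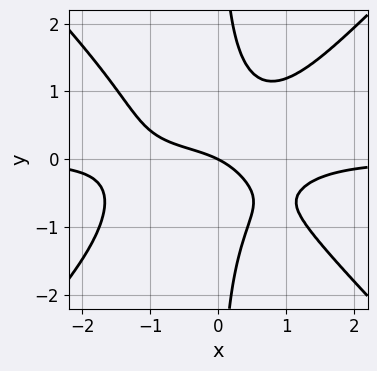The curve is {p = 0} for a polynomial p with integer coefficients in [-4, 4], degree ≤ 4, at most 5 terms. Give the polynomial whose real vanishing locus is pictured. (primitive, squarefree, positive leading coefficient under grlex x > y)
2*x^3*y - 2*x*y^3 - 2*x*y + x + 2*y

deg p = 4. A generic line meets the curve in up to 4 points.
From the visible intercepts: it crosses the y-axis at the gridline y = 0; one x-axis crossing is at x = 0.
Solving for integer coefficients yields p as stated.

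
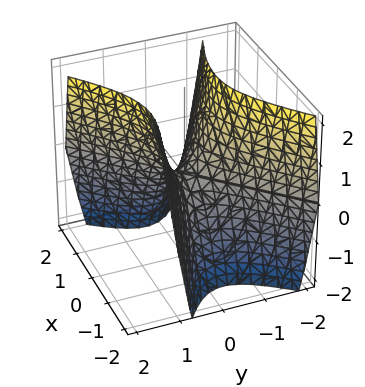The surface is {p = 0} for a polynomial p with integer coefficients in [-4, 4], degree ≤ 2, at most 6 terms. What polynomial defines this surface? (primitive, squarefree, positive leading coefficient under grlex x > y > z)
1. deg p = 2.
2. Checking where it meets the axes: it crosses the y-axis at the gridline y = 0; it meets the z-axis at z = 0 (among the integer gridlines); one x-axis crossing is at x = 0.
3. These observations pin down the coefficients.

x^2 + x*y - 2*y^2 + z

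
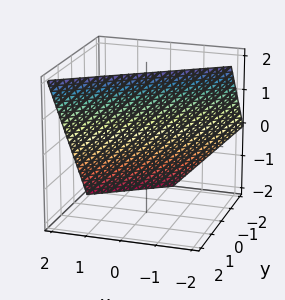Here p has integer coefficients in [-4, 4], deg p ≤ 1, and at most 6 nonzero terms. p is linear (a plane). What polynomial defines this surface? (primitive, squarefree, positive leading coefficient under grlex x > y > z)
2*x - 3*y + 2*z - 2

First, deg p = 1. The surface is flat (a plane).
Then, against the integer gridlines: it meets the z-axis at z = 1 (among the integer gridlines); it meets the x-axis at x = 1 (among the integer gridlines).
Finally, fitting integer coefficients to these (and the overall shape) gives p.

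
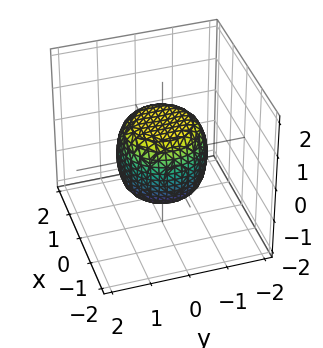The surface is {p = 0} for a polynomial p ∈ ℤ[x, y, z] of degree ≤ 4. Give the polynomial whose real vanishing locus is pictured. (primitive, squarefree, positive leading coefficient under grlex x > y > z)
2*x^4 + 4*x^2*y^2 + 2*y^4 - x^2 - y^2 + 2*z^2 - 2

First, deg p = 4. The shape is more complex than any degree-3 surface.
Next, symmetries: the z-axis is an axis of rotation, so x and y enter only as x² + y².
Then, reading off the gridlines: a circular section at z = 1 has radius between 0 and 1; the z-axis gridline crossings are at z ∈ {-1, 1}.
Finally, assembling these constraints gives the stated polynomial.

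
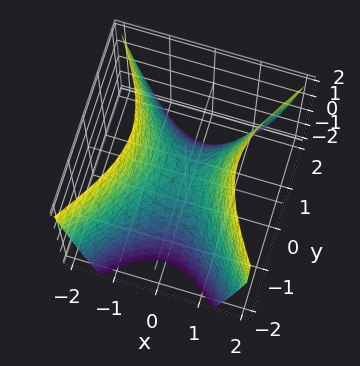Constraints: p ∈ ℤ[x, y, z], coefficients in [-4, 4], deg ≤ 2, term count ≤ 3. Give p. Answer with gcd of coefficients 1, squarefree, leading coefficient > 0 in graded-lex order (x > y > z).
3*x^2 - 2*y^2 - 2*z

(a) The degree is 2 — a saddle surface; a quadric.
(b) Symmetries: mirror symmetry y ↦ −y ⇒ only even powers of y; it's symmetric under x → −x, forcing even powers of x.
(c) Checking where it meets the axes: one x-axis crossing is at x = 0; it crosses the z-axis at the gridline z = 0; one y-axis crossing is at y = 0.
(d) Assembling these constraints gives the stated polynomial.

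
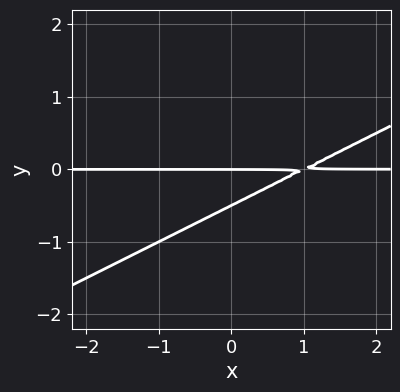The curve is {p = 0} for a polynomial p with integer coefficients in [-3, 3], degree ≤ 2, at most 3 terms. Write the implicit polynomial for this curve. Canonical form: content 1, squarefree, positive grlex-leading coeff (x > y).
x*y - 2*y^2 - y

Degree: the shape is more complex than any degree-1 curve, so deg p = 2.
Checking where it meets the axes: it meets the y-axis at y = 0 (among the integer gridlines); the visible x-axis segment lies entirely on the curve.
Together with the visible shape, these determine p as stated.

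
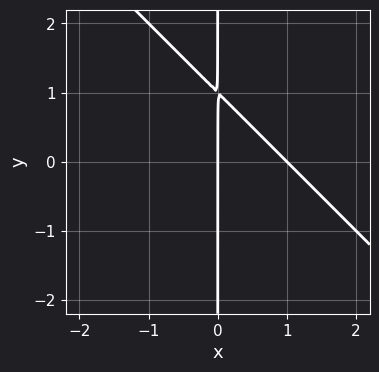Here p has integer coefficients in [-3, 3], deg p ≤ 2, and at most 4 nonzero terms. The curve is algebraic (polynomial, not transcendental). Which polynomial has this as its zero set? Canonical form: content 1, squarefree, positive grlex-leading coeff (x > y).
1. Degree: no degree-1 curve has this shape, so deg p = 2.
2. Against the integer gridlines: the visible y-axis segment lies entirely on the curve; the x-axis gridline crossings are at x ∈ {0, 1}.
3. Solving for integer coefficients yields p as stated.

x^2 + x*y - x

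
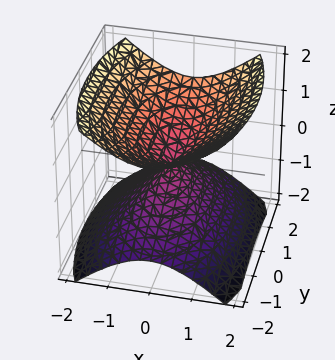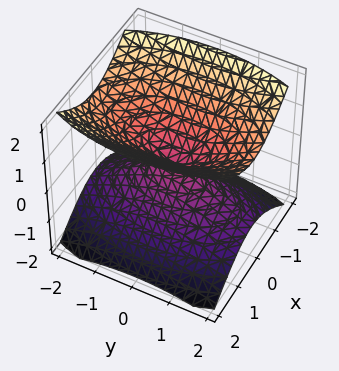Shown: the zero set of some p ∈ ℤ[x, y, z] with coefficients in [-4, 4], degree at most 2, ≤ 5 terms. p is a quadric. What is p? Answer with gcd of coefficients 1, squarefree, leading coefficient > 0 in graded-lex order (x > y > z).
3*x^2 + y^2 - 3*z^2

(a) There are 2 components. They look like related sheets of one shape, so recover p as a whole.
(b) The degree is 2 — a double cone through the origin; a quadric.
(c) Symmetries: the y ↦ −y reflection is a symmetry, so y appears only in even powers; the x ↦ −x reflection is a symmetry, so x appears only in even powers; the z ↦ −z reflection is a symmetry, so z appears only in even powers.
(d) From the visible intercepts: it crosses the z-axis at the gridline z = 0; it crosses the x-axis at the gridline x = 0; it meets the y-axis at y = 0 (among the integer gridlines).
(e) The integer polynomial consistent with all of this is the stated p.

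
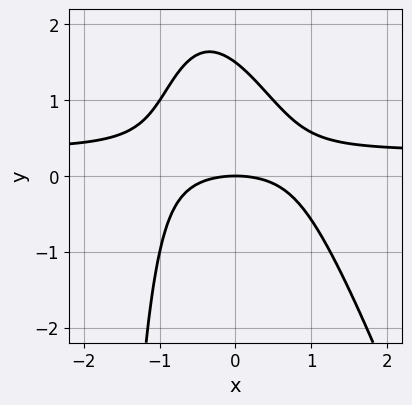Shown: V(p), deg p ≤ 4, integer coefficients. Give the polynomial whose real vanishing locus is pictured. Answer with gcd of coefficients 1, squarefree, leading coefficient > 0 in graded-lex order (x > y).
deg p = 3. A generic line meets the curve in up to 3 points.
From the visible intercepts: it meets the y-axis at y = 0 (among the integer gridlines); it crosses the x-axis at the gridline x = 0.
The integer polynomial consistent with all of this is the stated p.

3*x^2*y + x*y^2 - x^2 + 2*y^2 - 3*y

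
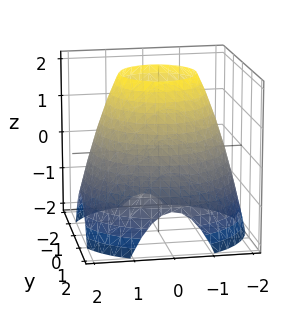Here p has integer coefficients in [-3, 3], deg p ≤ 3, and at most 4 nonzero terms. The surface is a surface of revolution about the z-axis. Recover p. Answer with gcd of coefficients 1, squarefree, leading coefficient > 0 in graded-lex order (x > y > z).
x^2 + y^2 + z - 3

(a) deg p = 2. The shape is more complex than any degree-1 surface.
(b) Symmetry: the z-axis is an axis of rotation, so x and y enter only as x² + y².
(c) Against the integer gridlines: a circular section at z = 1 has radius between 1 and 2; it misses every integer gridline on the z-axis.
(d) Matching integer coefficients to the picture gives p.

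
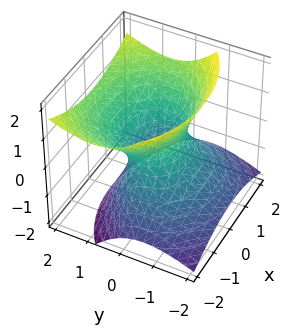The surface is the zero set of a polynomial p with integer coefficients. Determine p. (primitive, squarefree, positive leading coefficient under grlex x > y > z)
2*x^2 + 3*y^2 - 3*y*z - 3*z^2 - 2

deg p = 2. A generic line meets the surface in up to 2 points.
Checking where it meets the axes: the surface avoids every integer z-axis point in the box; among the integer gridlines, it crosses the x-axis at x ∈ {-1, 1}.
Solving for integer coefficients yields p as stated.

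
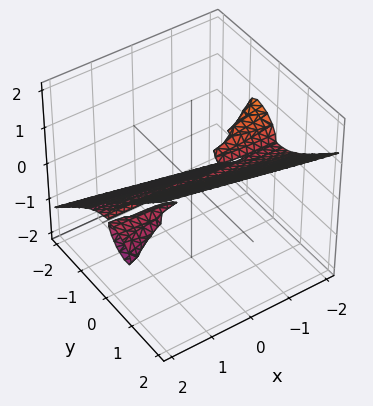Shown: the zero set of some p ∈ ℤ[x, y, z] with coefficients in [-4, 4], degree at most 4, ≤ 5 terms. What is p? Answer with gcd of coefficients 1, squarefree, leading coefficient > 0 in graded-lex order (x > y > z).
x*y*z + y^3 - 2*z^3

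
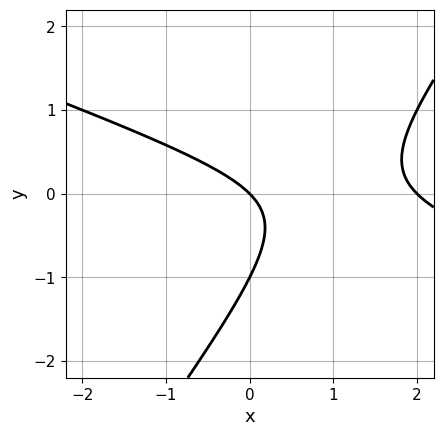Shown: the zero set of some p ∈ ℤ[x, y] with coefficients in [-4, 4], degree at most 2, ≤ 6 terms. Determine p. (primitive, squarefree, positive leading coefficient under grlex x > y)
x^2 + 2*x*y - 2*y^2 - 2*x - 2*y

deg p = 2.
Reading off the gridlines: among the integer gridlines, it crosses the y-axis at y ∈ {-1, 0}; among the integer gridlines, it crosses the x-axis at x ∈ {0, 2}.
Matching integer coefficients to the picture gives p.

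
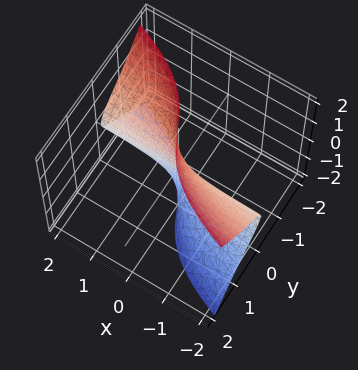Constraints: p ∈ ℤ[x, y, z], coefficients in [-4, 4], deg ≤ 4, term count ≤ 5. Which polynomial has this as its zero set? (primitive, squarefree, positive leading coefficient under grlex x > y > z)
x*z^2 + y^3 + 2*y

First, degree: a generic line meets the surface in up to 3 points, so deg p = 3.
Then, against the integer gridlines: the visible x-axis segment lies entirely on the surface; it meets the y-axis at y = 0 (among the integer gridlines).
Finally, assembling these constraints gives the stated polynomial. Check: (0, 0, 1) on the z-axis lies on the surface, and p(0, 0, 1) = 0. ✓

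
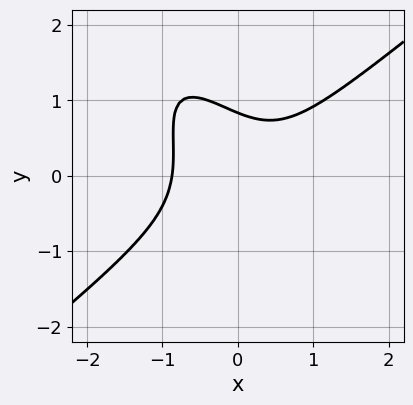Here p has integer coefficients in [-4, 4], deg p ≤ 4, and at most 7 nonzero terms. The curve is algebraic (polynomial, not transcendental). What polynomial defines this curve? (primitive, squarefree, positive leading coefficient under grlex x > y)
(a) deg p = 3. A generic line meets the curve in up to 3 points.
(b) Matching integer coefficients to the picture gives p.

3*x^3 - 3*x*y^2 - 2*y^3 - y + 2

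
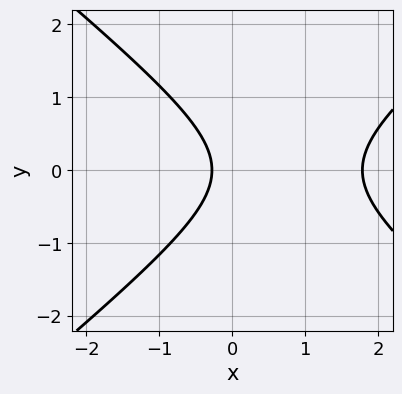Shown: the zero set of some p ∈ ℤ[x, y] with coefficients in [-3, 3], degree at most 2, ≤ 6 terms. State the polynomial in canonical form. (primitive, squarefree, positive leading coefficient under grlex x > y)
2*x^2 - 3*y^2 - 3*x - 1

First, deg p = 2. The shape is more complex than any degree-1 curve.
Next, symmetries: mirror symmetry y ↦ −y ⇒ only even powers of y.
Next, checking where it meets the axes: the curve avoids every integer y-axis point in the box.
Finally, fitting integer coefficients to these (and the overall shape) gives p.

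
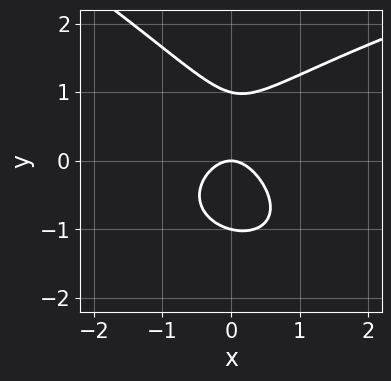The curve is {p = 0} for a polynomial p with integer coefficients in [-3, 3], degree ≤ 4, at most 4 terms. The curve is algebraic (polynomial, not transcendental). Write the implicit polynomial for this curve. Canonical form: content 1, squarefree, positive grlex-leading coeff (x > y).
(a) Degree: a generic line meets the curve in up to 3 points, so deg p = 3.
(b) Against the integer gridlines: among the integer gridlines, it crosses the y-axis at y ∈ {-1, 0, 1}; it meets the x-axis at x = 0 (among the integer gridlines).
(c) Fitting integer coefficients to these (and the overall shape) gives p.

x*y^2 + 2*y^3 - 3*x^2 - 2*y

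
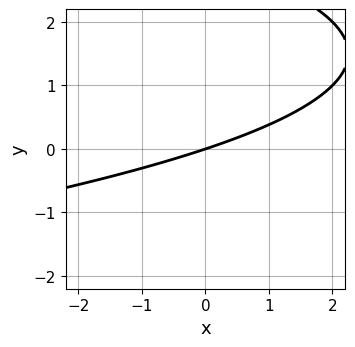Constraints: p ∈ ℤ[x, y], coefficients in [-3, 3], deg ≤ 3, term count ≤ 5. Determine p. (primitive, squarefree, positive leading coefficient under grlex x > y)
y^2 + x - 3*y

Degree: the shape is more complex than any degree-1 curve, so deg p = 2.
Observable constraints: it crosses the y-axis at the gridline y = 0; one x-axis crossing is at x = 0.
Matching integer coefficients to the picture gives p.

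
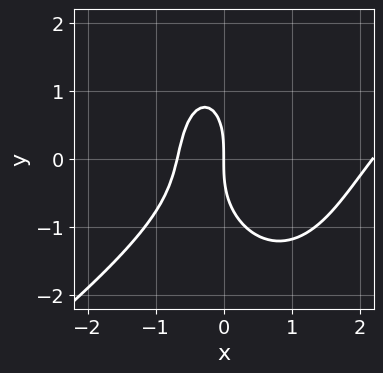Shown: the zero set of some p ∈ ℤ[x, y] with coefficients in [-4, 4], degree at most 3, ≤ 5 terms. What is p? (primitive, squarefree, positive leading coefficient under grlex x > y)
2*x^3 - 2*x^2*y - y^3 - 3*x^2 - 3*x

1. The degree is 3 — no degree-2 curve has this shape.
2. From the axis intercepts and sections: it crosses the x-axis at the gridline x = 0; one y-axis crossing is at y = 0.
3. Solving for integer coefficients yields p as stated.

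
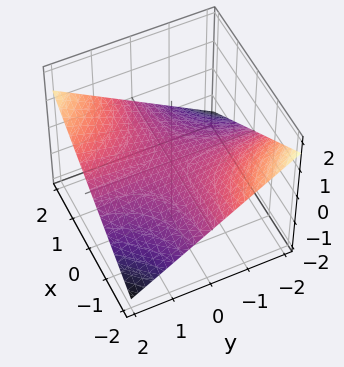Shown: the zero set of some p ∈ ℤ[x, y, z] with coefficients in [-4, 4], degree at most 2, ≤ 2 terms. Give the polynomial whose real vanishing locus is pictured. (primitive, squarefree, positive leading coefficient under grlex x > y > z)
x*y - 3*z

1. deg p = 2. A saddle surface; a quadric.
2. Observable constraints: every point of the y-axis in the box is on the surface; it crosses the z-axis at the gridline z = 0; the visible x-axis segment lies entirely on the surface.
3. These observations pin down the coefficients.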